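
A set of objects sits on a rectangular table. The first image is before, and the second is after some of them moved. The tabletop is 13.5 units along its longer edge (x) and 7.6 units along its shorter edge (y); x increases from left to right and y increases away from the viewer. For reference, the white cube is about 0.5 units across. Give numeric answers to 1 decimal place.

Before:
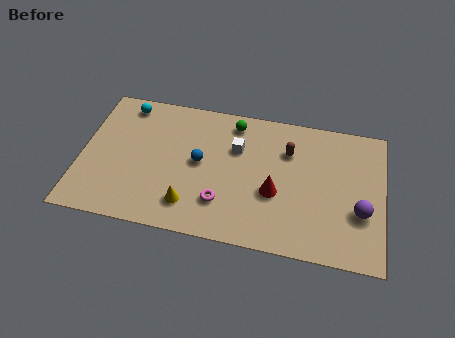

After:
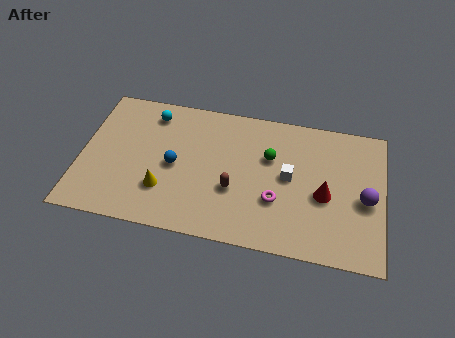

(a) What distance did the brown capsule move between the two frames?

3.5

The brown capsule moved from about (9.2, 5.4) to (6.9, 2.8), a distance of √(2.3² + 2.6²) ≈ 3.5.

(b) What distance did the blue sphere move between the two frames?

1.2

The blue sphere was near (5.3, 4.0) before and (4.2, 3.6) after, so it travelled √(1.1² + 0.4²) ≈ 1.2 units.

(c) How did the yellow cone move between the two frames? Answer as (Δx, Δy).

(-1.2, 0.6)

From the two frames, the yellow cone sits at roughly (5.0, 1.6) before and (3.8, 2.2) after.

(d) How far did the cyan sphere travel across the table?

1.2

The cyan sphere was near (1.8, 6.6) before and (3.0, 6.3) after, so it travelled √(1.2² + 0.3²) ≈ 1.2 units.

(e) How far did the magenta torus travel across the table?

2.5

The magenta torus was near (6.4, 2.0) before and (8.8, 2.6) after, so it travelled √(2.4² + 0.6²) ≈ 2.5 units.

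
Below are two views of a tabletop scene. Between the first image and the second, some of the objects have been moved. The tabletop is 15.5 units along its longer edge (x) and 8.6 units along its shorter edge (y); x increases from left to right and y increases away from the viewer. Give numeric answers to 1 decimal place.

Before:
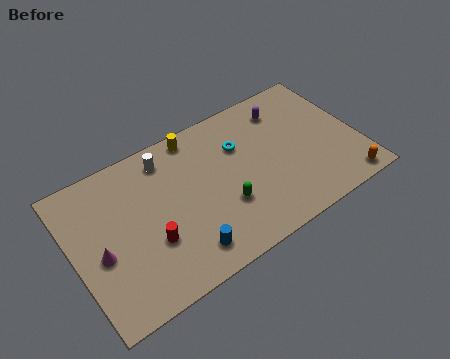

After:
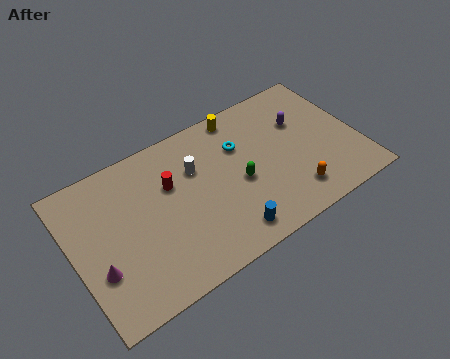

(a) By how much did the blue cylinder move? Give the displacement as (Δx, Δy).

(2.3, -0.2)

The blue cylinder started near (5.5, 1.5) and ended near (7.8, 1.3).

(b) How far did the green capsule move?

1.3

The green capsule was near (7.9, 2.9) before and (8.9, 3.8) after, so it travelled √(1.0² + 0.9²) ≈ 1.3 units.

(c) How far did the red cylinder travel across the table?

3.0

The red cylinder moved from about (3.9, 3.0) to (5.4, 5.6), a distance of √(1.5² + 2.6²) ≈ 3.0.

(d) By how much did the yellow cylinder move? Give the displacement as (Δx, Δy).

(2.5, 0.0)

From the two frames, the yellow cylinder sits at roughly (7.1, 7.7) before and (9.6, 7.7) after.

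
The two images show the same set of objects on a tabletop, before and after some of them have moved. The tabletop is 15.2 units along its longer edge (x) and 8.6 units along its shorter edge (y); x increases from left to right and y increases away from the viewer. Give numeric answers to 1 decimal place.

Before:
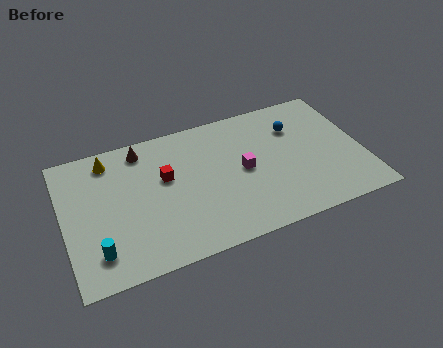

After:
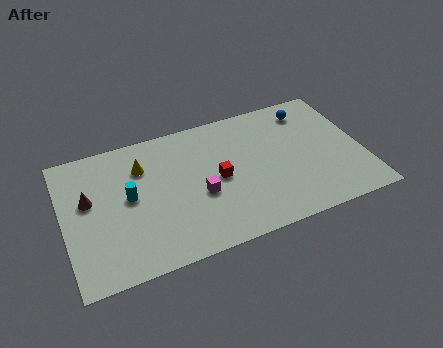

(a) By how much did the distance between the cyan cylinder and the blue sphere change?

-1.6

Before: roughly 11.4 units apart; after: 9.8. That's 1.6 units closer together.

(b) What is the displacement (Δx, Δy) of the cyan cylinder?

(1.8, 2.8)

From the two frames, the cyan cylinder sits at roughly (1.5, 1.8) before and (3.3, 4.6) after.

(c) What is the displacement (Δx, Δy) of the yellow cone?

(1.6, -1.0)

The yellow cone was at about (2.5, 7.3) and moved to about (4.1, 6.3).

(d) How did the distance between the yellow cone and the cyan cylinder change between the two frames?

-3.7

The distance was about 5.6 in the first image and 1.9 in the second, so they moved 3.7 units closer together.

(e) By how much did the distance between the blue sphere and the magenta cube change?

+3.5

Before: roughly 3.5 units apart; after: 7.0. That's 3.5 units further apart.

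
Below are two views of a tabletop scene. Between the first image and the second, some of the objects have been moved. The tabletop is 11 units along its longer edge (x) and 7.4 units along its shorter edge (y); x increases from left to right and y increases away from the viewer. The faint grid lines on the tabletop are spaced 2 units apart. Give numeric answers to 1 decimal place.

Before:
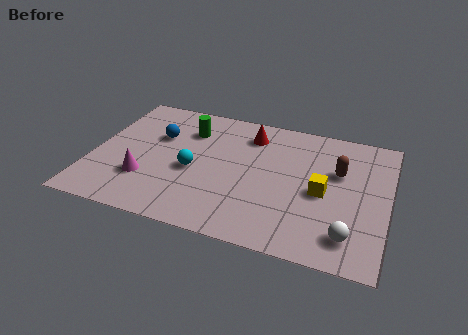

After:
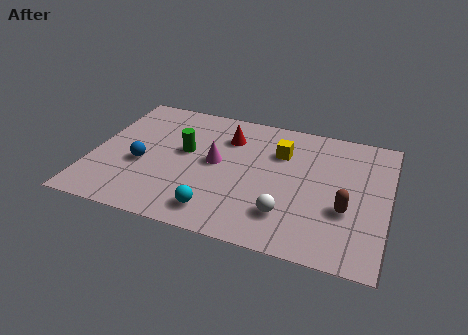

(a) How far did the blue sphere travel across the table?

1.8

The blue sphere was near (2.3, 4.8) before and (1.9, 3.0) after, so it travelled √(0.4² + 1.8²) ≈ 1.8 units.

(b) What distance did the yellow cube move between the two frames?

2.5

The yellow cube moved from about (8.6, 3.4) to (6.9, 5.2), a distance of √(1.7² + 1.8²) ≈ 2.5.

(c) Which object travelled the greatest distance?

the magenta cone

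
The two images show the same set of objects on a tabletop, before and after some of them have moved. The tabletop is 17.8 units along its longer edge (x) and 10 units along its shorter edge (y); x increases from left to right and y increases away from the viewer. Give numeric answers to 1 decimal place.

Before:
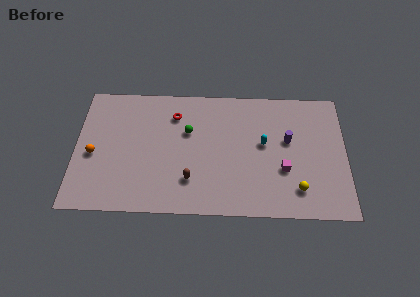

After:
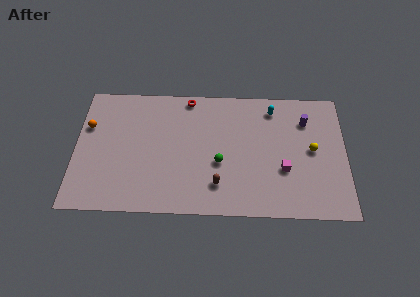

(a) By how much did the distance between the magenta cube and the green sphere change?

-2.7

Before: roughly 6.9 units apart; after: 4.2. That's 2.7 units closer together.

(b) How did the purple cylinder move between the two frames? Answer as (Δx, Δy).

(1.2, 1.6)

The purple cylinder started near (14.0, 5.9) and ended near (15.2, 7.5).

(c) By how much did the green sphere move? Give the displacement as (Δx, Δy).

(2.1, -2.4)

The green sphere was at about (7.4, 6.4) and moved to about (9.5, 4.0).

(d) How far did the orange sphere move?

2.2

The orange sphere was near (1.2, 4.4) before and (0.8, 6.6) after, so it travelled √(0.4² + 2.2²) ≈ 2.2 units.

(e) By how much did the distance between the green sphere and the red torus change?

+3.9

They were about 1.6 units apart before and 5.5 after — 3.9 units further apart.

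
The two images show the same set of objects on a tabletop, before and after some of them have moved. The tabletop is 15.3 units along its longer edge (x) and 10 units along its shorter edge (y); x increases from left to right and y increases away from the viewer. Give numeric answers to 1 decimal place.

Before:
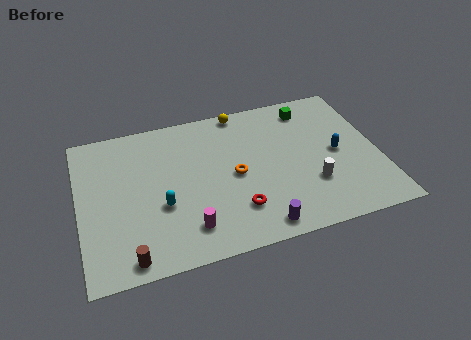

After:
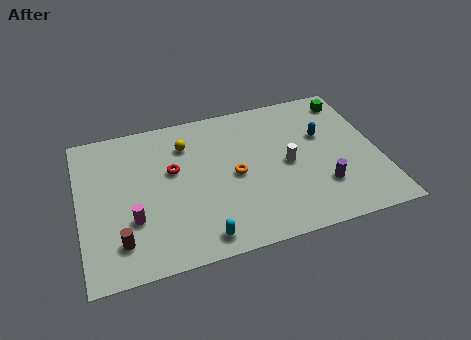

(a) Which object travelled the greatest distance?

the red torus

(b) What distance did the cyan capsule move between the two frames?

3.2

The cyan capsule was near (4.1, 3.8) before and (5.9, 1.2) after, so it travelled √(1.8² + 2.6²) ≈ 3.2 units.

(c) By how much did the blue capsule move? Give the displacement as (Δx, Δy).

(-0.6, 1.4)

From the two frames, the blue capsule sits at roughly (13.2, 4.9) before and (12.6, 6.3) after.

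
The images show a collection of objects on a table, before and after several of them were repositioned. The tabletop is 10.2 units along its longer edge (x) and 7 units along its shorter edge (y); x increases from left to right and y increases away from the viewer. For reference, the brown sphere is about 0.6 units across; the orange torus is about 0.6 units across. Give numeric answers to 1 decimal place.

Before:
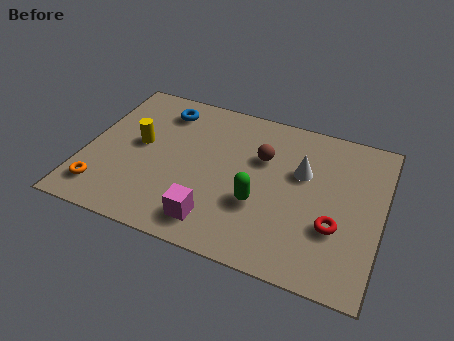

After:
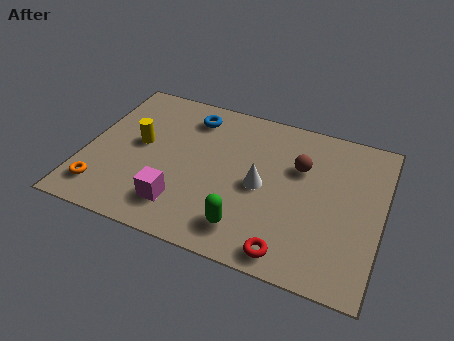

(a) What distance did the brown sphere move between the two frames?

1.3

From (6.0, 4.6) to (7.3, 4.6), the brown sphere covered √(1.3² + 0.0²) ≈ 1.3 units.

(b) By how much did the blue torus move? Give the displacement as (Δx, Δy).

(1.0, 0.0)

The blue torus was at about (2.4, 5.7) and moved to about (3.4, 5.7).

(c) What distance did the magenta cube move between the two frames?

1.2

The magenta cube was near (4.7, 1.2) before and (3.5, 1.5) after, so it travelled √(1.2² + 0.3²) ≈ 1.2 units.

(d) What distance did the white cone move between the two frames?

1.7

From (7.4, 4.4) to (6.1, 3.3), the white cone covered √(1.3² + 1.1²) ≈ 1.7 units.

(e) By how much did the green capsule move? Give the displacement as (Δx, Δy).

(-0.3, -1.2)

From the two frames, the green capsule sits at roughly (6.1, 2.5) before and (5.8, 1.3) after.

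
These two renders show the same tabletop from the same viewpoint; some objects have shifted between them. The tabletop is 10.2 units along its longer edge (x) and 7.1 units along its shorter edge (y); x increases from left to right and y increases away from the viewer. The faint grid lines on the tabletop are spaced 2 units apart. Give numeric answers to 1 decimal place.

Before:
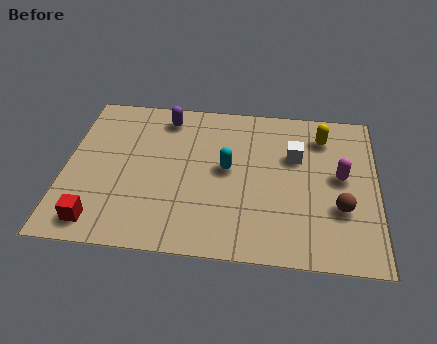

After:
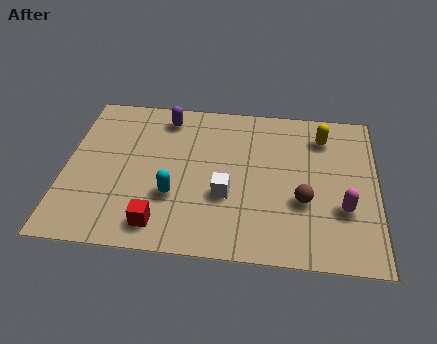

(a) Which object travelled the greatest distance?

the white cube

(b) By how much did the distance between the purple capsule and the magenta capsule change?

+0.7

The distance was about 6.2 in the first image and 6.9 in the second, so they moved 0.7 units further apart.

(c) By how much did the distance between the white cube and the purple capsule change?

-0.5

Before: roughly 4.5 units apart; after: 4.0. That's 0.5 units closer together.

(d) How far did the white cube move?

3.0

The white cube was near (7.5, 4.6) before and (5.3, 2.6) after, so it travelled √(2.2² + 2.0²) ≈ 3.0 units.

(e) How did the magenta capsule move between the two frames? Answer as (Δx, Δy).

(0.1, -1.4)

The magenta capsule was at about (9.0, 3.8) and moved to about (9.1, 2.4).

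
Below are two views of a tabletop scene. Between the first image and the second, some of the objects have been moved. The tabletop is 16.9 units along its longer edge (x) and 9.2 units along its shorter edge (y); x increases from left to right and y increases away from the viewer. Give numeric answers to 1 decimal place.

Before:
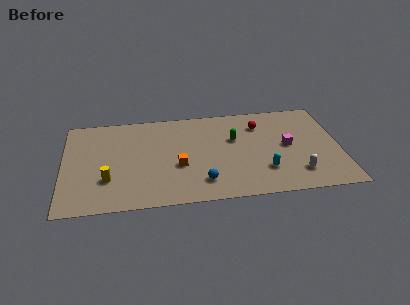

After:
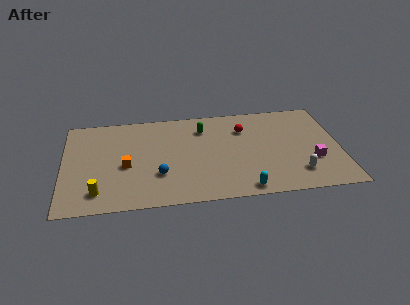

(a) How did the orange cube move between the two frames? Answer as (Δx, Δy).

(-3.2, 0.4)

The orange cube was at about (7.0, 3.6) and moved to about (3.8, 4.0).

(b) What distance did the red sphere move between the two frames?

1.0

From (12.1, 7.0) to (11.1, 6.7), the red sphere covered √(1.0² + 0.3²) ≈ 1.0 units.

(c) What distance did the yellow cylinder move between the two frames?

1.3

The yellow cylinder was near (2.7, 2.8) before and (2.1, 1.7) after, so it travelled √(0.6² + 1.1²) ≈ 1.3 units.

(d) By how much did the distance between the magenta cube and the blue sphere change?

+3.4

Before: roughly 6.0 units apart; after: 9.4. That's 3.4 units further apart.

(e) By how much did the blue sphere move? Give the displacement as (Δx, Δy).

(-2.6, 1.0)

The blue sphere started near (8.4, 1.9) and ended near (5.8, 2.9).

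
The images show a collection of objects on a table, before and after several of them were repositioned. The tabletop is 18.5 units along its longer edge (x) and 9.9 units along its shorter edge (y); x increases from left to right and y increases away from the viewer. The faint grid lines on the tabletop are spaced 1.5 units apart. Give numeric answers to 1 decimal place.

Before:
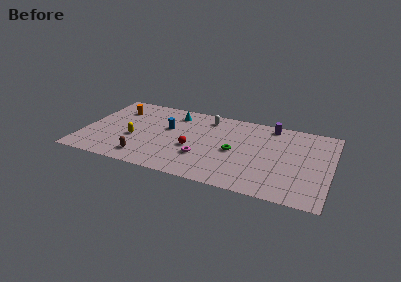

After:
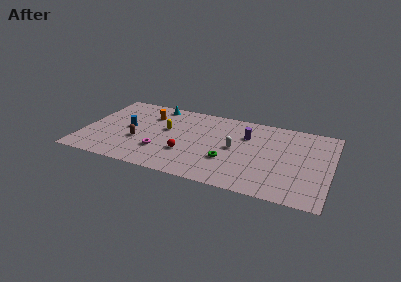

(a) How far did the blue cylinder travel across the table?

3.0

The blue cylinder moved from about (6.2, 6.0) to (3.3, 5.1), a distance of √(2.9² + 0.9²) ≈ 3.0.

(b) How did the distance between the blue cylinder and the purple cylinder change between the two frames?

+0.9

The distance was about 8.1 in the first image and 9.0 in the second, so they moved 0.9 units further apart.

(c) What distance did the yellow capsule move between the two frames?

2.9

The yellow capsule moved from about (3.9, 3.9) to (6.1, 5.8), a distance of √(2.2² + 1.9²) ≈ 2.9.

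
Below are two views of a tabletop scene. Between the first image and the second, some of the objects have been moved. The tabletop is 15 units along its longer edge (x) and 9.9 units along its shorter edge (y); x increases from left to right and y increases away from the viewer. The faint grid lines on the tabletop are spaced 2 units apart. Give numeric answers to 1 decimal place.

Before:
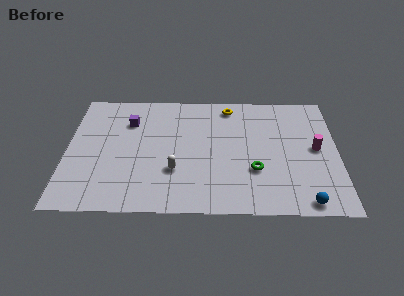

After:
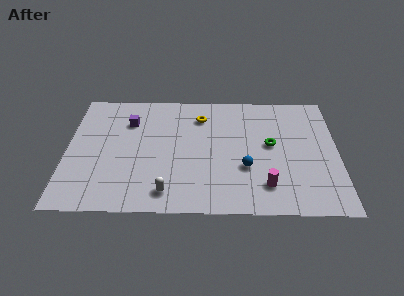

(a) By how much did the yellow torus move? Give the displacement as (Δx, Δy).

(-1.6, -0.9)

The yellow torus started near (9.0, 8.6) and ended near (7.4, 7.7).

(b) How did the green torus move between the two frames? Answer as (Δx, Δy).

(0.9, 2.1)

From the two frames, the green torus sits at roughly (10.4, 3.3) before and (11.3, 5.4) after.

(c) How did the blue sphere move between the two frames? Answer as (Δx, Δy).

(-3.2, 2.6)

The blue sphere was at about (13.1, 0.9) and moved to about (9.9, 3.5).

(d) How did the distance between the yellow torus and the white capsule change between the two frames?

+0.3

Before: roughly 6.2 units apart; after: 6.5. That's 0.3 units further apart.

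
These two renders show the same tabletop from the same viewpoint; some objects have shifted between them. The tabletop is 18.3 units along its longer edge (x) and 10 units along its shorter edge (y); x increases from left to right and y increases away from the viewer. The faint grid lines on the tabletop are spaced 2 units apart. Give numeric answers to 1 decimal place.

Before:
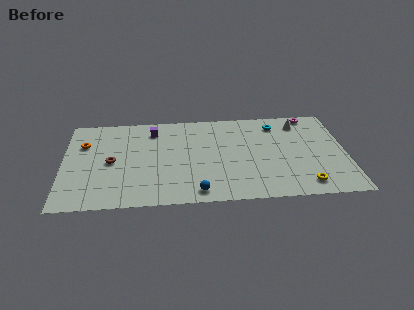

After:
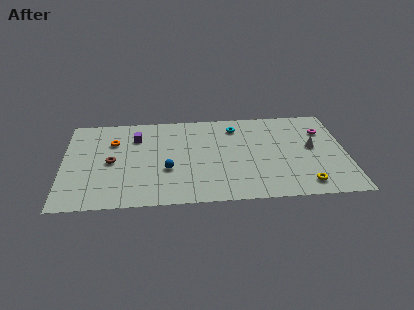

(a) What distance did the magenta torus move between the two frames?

2.0

From (16.2, 9.1) to (16.9, 7.2), the magenta torus covered √(0.7² + 1.9²) ≈ 2.0 units.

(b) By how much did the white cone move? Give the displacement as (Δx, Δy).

(0.7, -2.8)

The white cone was at about (15.4, 8.2) and moved to about (16.1, 5.4).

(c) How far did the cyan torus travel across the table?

2.7

From (13.9, 8.2) to (11.2, 8.1), the cyan torus covered √(2.7² + 0.1²) ≈ 2.7 units.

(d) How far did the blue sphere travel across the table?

3.1

The blue sphere moved from about (8.6, 1.2) to (6.7, 3.7), a distance of √(1.9² + 2.5²) ≈ 3.1.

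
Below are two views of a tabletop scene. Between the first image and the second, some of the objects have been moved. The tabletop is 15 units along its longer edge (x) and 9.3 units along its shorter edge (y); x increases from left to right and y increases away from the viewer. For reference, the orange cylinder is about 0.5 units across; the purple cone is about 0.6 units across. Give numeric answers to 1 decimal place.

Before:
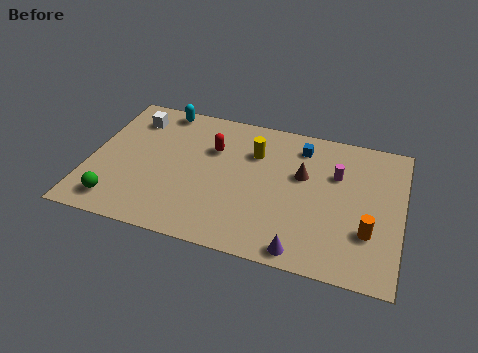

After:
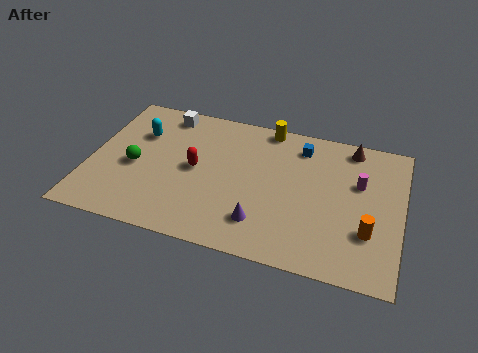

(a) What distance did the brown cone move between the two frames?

3.3

From (10.2, 5.7) to (12.4, 8.2), the brown cone covered √(2.2² + 2.5²) ≈ 3.3 units.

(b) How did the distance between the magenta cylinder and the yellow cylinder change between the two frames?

+1.3

The distance was about 4.0 in the first image and 5.3 in the second, so they moved 1.3 units further apart.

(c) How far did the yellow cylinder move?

2.0

The yellow cylinder moved from about (7.8, 6.6) to (8.3, 8.5), a distance of √(0.5² + 1.9²) ≈ 2.0.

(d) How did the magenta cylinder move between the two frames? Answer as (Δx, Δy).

(1.1, -0.3)

The magenta cylinder started near (11.8, 6.2) and ended near (12.9, 5.9).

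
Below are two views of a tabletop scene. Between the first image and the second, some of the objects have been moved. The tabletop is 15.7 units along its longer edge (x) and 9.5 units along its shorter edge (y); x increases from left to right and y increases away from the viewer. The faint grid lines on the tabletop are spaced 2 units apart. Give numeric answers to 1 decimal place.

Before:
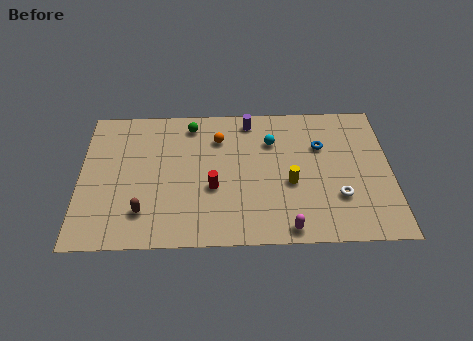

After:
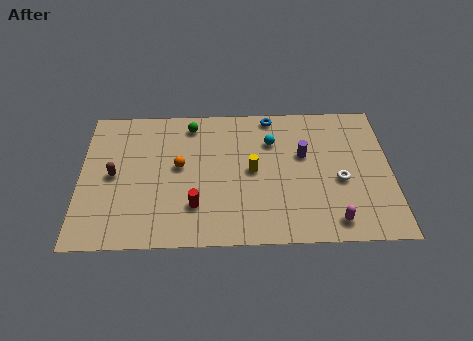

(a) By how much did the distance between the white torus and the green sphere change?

-0.5

Before: roughly 9.0 units apart; after: 8.5. That's 0.5 units closer together.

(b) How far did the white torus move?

1.1

The white torus was near (13.0, 2.9) before and (13.1, 4.0) after, so it travelled √(0.1² + 1.1²) ≈ 1.1 units.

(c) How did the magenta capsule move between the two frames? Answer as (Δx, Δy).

(2.3, 0.4)

The magenta capsule started near (10.4, 0.9) and ended near (12.7, 1.3).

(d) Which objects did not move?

the cyan sphere and the green sphere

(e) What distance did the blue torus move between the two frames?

3.3

The blue torus moved from about (12.2, 6.4) to (9.7, 8.6), a distance of √(2.5² + 2.2²) ≈ 3.3.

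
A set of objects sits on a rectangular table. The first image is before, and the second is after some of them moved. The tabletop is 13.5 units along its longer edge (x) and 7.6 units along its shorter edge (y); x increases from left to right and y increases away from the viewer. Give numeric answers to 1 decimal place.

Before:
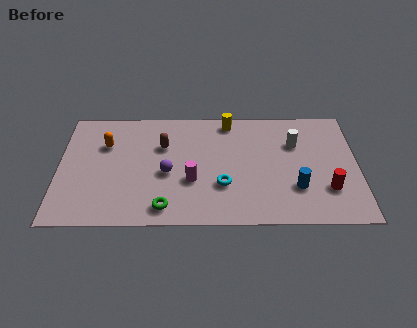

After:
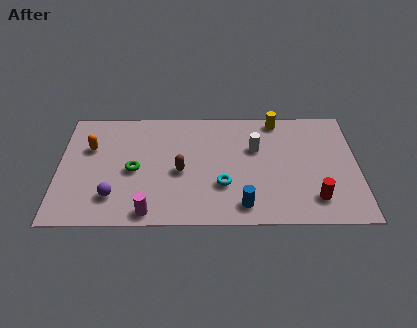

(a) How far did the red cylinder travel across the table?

0.8

The red cylinder moved from about (12.1, 2.2) to (11.5, 1.6), a distance of √(0.6² + 0.6²) ≈ 0.8.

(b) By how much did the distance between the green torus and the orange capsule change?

-2.4

The distance was about 4.9 in the first image and 2.5 in the second, so they moved 2.4 units closer together.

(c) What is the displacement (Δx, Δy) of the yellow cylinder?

(2.2, 0.1)

The yellow cylinder was at about (7.7, 6.7) and moved to about (9.9, 6.8).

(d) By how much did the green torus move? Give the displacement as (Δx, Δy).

(-1.4, 2.4)

The green torus was at about (4.8, 1.1) and moved to about (3.4, 3.5).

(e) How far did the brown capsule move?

1.9

From (4.7, 5.1) to (5.5, 3.4), the brown capsule covered √(0.8² + 1.7²) ≈ 1.9 units.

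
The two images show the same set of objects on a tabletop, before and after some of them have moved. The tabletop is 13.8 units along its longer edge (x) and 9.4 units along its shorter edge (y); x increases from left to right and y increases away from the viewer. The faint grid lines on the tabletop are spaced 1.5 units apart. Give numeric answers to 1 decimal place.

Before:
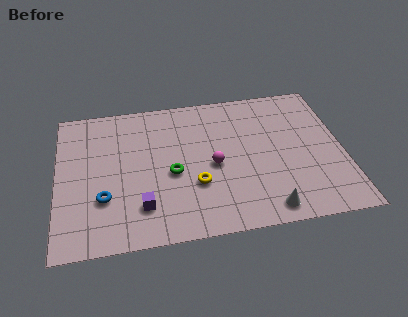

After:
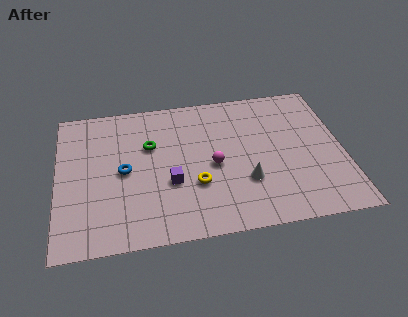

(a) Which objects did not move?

the magenta sphere and the yellow torus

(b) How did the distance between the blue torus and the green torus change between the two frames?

-1.5

Before: roughly 3.5 units apart; after: 2.0. That's 1.5 units closer together.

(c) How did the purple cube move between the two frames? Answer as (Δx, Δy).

(1.4, 1.3)

From the two frames, the purple cube sits at roughly (4.0, 2.2) before and (5.4, 3.5) after.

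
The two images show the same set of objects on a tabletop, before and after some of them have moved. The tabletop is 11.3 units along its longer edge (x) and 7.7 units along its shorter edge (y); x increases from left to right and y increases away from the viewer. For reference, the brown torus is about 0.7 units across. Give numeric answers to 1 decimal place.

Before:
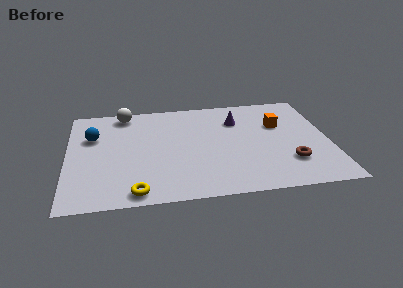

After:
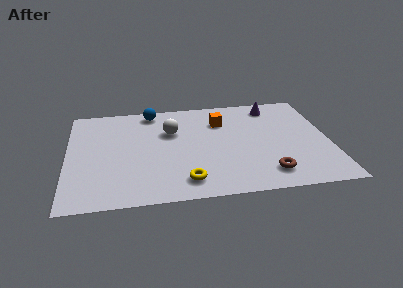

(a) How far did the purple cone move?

1.8

The purple cone moved from about (7.4, 5.6) to (9.0, 6.5), a distance of √(1.6² + 0.9²) ≈ 1.8.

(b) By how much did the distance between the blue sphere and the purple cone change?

-1.0

The distance was about 6.3 in the first image and 5.3 in the second, so they moved 1.0 units closer together.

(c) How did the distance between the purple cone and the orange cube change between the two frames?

+0.6

They were about 1.9 units apart before and 2.5 after — 0.6 units further apart.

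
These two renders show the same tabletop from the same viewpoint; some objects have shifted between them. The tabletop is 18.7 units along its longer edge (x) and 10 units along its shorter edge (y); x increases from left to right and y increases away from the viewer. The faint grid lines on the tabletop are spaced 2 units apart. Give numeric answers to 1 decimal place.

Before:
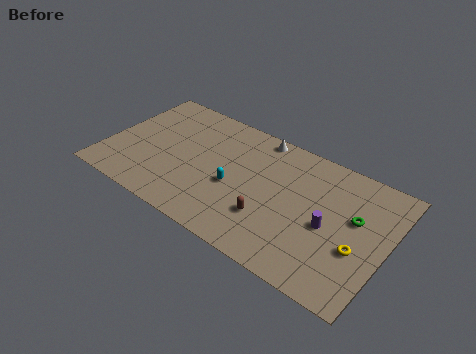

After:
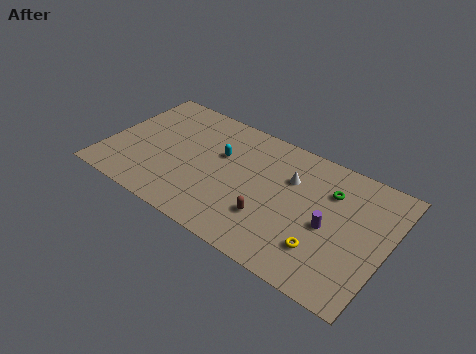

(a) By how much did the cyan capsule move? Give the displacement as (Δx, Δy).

(-1.3, 2.1)

The cyan capsule was at about (8.7, 4.2) and moved to about (7.4, 6.3).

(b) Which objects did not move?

the brown capsule and the purple cylinder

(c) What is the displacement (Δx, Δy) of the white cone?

(2.6, -2.3)

The white cone was at about (9.5, 9.1) and moved to about (12.1, 6.8).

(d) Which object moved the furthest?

the white cone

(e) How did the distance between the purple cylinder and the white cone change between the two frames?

-3.5

The distance was about 7.2 in the first image and 3.7 in the second, so they moved 3.5 units closer together.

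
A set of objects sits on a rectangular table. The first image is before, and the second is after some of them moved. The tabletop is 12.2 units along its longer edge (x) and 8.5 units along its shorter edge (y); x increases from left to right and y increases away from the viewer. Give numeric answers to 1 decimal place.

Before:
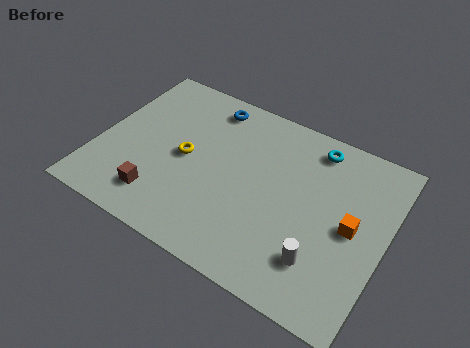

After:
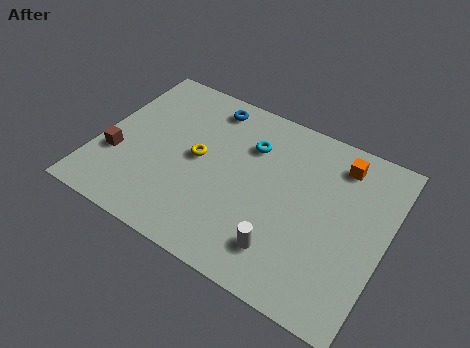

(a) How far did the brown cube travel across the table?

2.4

The brown cube moved from about (3.0, 1.7) to (0.9, 2.9), a distance of √(2.1² + 1.2²) ≈ 2.4.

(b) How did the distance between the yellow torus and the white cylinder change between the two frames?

-1.6

They were about 6.5 units apart before and 4.9 after — 1.6 units closer together.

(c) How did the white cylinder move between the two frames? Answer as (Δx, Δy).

(-1.5, -0.3)

From the two frames, the white cylinder sits at roughly (9.8, 2.1) before and (8.3, 1.8) after.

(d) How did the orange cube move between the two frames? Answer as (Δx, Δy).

(-0.9, 2.8)

From the two frames, the orange cube sits at roughly (10.8, 4.2) before and (9.9, 7.0) after.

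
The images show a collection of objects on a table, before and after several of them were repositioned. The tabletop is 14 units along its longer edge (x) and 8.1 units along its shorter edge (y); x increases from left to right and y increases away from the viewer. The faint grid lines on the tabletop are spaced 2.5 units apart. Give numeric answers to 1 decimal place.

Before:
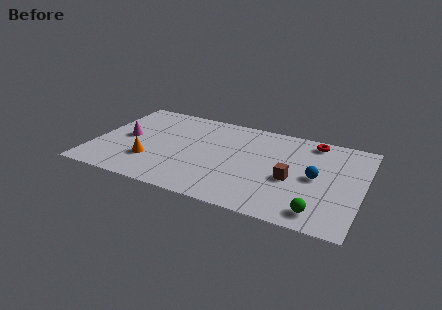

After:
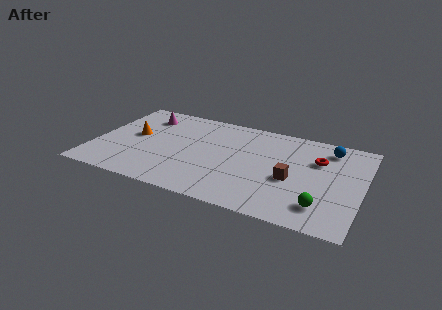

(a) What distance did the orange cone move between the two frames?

2.3

From (3.1, 2.4) to (2.0, 4.4), the orange cone covered √(1.1² + 2.0²) ≈ 2.3 units.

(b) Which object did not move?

the brown cube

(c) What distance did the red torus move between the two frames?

1.6

From (11.2, 7.1) to (11.6, 5.5), the red torus covered √(0.4² + 1.6²) ≈ 1.6 units.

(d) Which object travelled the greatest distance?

the blue sphere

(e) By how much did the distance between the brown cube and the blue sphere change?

+2.4

The distance was about 1.3 in the first image and 3.7 in the second, so they moved 2.4 units further apart.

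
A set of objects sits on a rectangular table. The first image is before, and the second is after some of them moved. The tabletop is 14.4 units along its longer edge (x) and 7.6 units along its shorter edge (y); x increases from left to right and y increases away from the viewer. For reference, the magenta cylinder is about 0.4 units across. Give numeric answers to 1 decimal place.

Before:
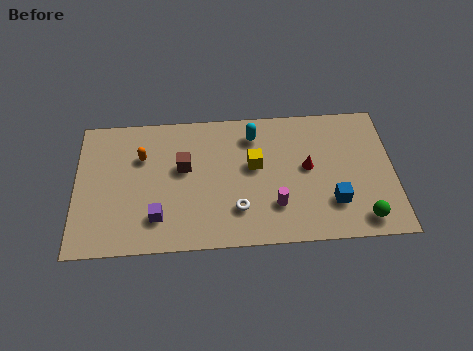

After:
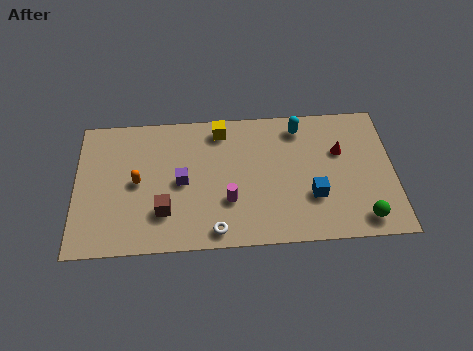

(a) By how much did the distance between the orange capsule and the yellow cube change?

-0.5

The distance was about 5.2 in the first image and 4.7 in the second, so they moved 0.5 units closer together.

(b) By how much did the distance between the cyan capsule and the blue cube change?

-1.4

The distance was about 5.3 in the first image and 3.9 in the second, so they moved 1.4 units closer together.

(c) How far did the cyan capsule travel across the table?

2.1

From (8.1, 6.1) to (10.2, 6.4), the cyan capsule covered √(2.1² + 0.3²) ≈ 2.1 units.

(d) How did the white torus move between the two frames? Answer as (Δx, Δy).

(-1.0, -1.1)

The white torus started near (7.3, 2.0) and ended near (6.3, 0.9).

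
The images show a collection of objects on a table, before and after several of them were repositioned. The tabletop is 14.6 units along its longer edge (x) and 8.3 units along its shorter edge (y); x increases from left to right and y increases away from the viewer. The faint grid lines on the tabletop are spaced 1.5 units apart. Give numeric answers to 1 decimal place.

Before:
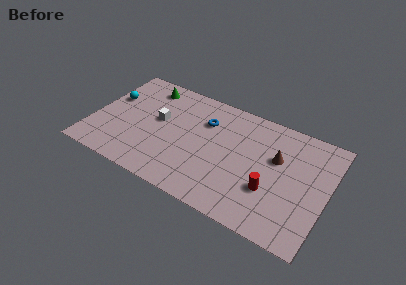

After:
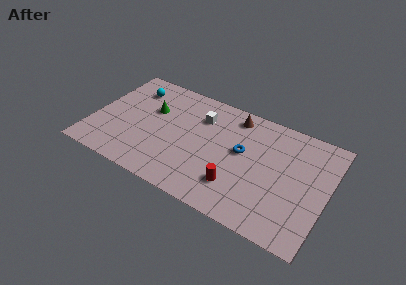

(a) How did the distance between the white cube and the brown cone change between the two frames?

-5.2

Before: roughly 7.4 units apart; after: 2.2. That's 5.2 units closer together.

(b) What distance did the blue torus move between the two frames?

2.8

The blue torus was near (6.8, 5.9) before and (9.3, 4.7) after, so it travelled √(2.5² + 1.2²) ≈ 2.8 units.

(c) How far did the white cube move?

2.9

The white cube moved from about (4.0, 4.7) to (6.5, 6.1), a distance of √(2.5² + 1.4²) ≈ 2.9.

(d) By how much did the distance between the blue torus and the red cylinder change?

-2.9

They were about 5.5 units apart before and 2.6 after — 2.9 units closer together.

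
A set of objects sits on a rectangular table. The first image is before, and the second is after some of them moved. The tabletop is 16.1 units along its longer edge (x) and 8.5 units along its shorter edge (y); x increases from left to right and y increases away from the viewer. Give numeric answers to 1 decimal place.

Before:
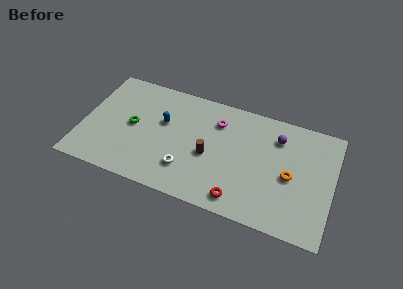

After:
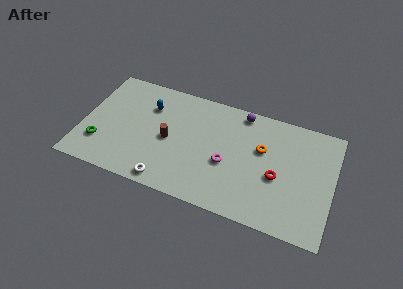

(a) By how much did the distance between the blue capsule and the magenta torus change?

+2.3

The distance was about 3.6 in the first image and 5.9 in the second, so they moved 2.3 units further apart.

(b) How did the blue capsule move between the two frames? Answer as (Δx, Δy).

(-1.0, 0.9)

The blue capsule was at about (5.1, 5.2) and moved to about (4.1, 6.1).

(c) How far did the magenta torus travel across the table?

3.0

From (8.5, 6.4) to (9.4, 3.5), the magenta torus covered √(0.9² + 2.9²) ≈ 3.0 units.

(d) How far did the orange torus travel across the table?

2.4

The orange torus was near (13.4, 3.9) before and (11.5, 5.3) after, so it travelled √(1.9² + 1.4²) ≈ 2.4 units.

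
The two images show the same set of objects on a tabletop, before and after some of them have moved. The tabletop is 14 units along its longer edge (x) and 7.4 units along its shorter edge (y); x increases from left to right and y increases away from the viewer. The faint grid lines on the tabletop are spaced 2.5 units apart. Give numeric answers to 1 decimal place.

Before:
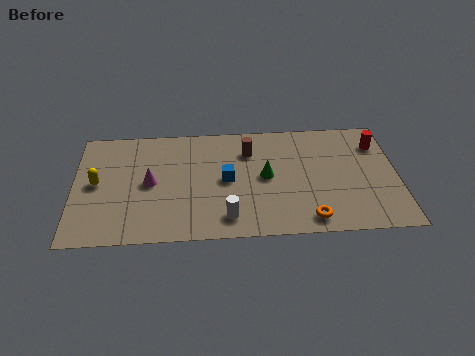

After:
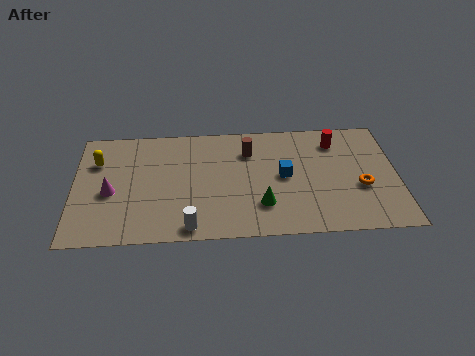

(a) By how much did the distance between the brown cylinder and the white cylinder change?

+1.1

The distance was about 4.3 in the first image and 5.4 in the second, so they moved 1.1 units further apart.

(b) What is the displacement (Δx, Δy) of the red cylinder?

(-1.8, 0.3)

The red cylinder was at about (13.2, 5.6) and moved to about (11.4, 5.9).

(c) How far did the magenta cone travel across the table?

1.8

The magenta cone moved from about (3.3, 3.7) to (1.6, 3.2), a distance of √(1.7² + 0.5²) ≈ 1.8.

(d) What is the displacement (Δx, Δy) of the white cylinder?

(-1.6, -0.5)

From the two frames, the white cylinder sits at roughly (6.6, 1.3) before and (5.0, 0.8) after.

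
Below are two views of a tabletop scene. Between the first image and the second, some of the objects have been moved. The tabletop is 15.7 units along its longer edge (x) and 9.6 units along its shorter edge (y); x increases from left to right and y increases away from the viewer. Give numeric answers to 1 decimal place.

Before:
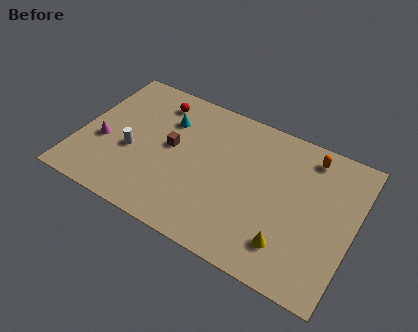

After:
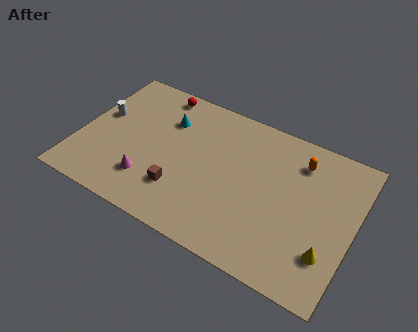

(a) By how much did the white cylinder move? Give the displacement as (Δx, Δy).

(-2.1, 1.7)

From the two frames, the white cylinder sits at roughly (3.1, 3.9) before and (1.0, 5.6) after.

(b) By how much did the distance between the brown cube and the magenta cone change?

-2.2

They were about 4.0 units apart before and 1.8 after — 2.2 units closer together.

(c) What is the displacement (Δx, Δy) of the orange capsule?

(-0.5, -0.6)

The orange capsule was at about (12.8, 8.2) and moved to about (12.3, 7.6).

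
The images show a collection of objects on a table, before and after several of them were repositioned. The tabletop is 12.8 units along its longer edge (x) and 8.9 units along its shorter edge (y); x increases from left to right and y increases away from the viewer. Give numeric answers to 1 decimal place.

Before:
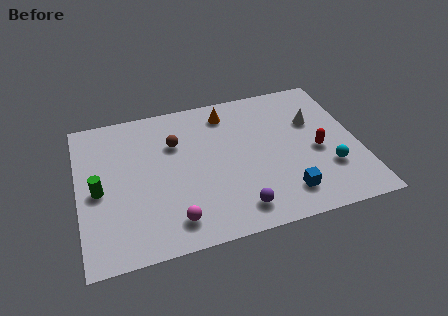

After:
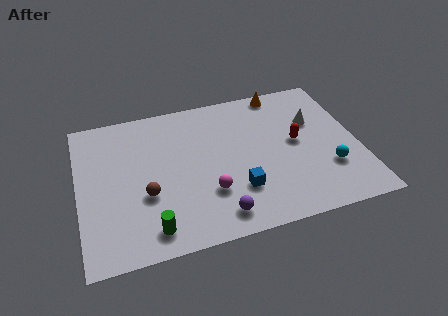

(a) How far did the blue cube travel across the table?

2.2

The blue cube moved from about (9.2, 1.7) to (7.1, 2.5), a distance of √(2.1² + 0.8²) ≈ 2.2.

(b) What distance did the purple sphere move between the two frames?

0.9

The purple sphere moved from about (7.0, 1.4) to (6.1, 1.3), a distance of √(0.9² + 0.1²) ≈ 0.9.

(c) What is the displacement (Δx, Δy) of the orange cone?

(2.6, 0.7)

The orange cone started near (7.0, 7.4) and ended near (9.6, 8.1).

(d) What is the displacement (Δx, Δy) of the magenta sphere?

(1.7, 1.2)

From the two frames, the magenta sphere sits at roughly (4.1, 1.5) before and (5.8, 2.7) after.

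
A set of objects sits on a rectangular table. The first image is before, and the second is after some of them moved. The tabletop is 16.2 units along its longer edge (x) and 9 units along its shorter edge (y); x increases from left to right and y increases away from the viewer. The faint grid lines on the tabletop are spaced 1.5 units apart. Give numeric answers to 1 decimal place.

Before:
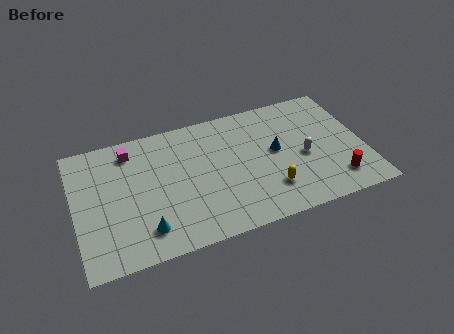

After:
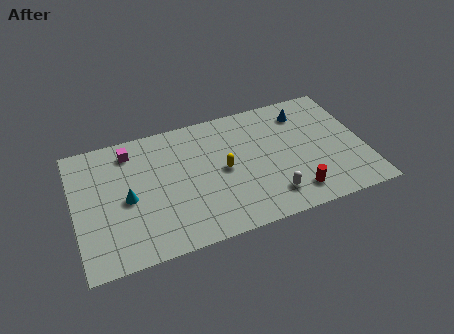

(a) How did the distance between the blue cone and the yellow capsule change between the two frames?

+2.8

The distance was about 2.7 in the first image and 5.5 in the second, so they moved 2.8 units further apart.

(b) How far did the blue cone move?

2.9

The blue cone moved from about (11.3, 4.9) to (13.1, 7.2), a distance of √(1.8² + 2.3²) ≈ 2.9.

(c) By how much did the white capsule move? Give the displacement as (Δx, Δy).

(-2.1, -2.2)

The white capsule started near (12.8, 4.0) and ended near (10.7, 1.8).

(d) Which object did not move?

the magenta cube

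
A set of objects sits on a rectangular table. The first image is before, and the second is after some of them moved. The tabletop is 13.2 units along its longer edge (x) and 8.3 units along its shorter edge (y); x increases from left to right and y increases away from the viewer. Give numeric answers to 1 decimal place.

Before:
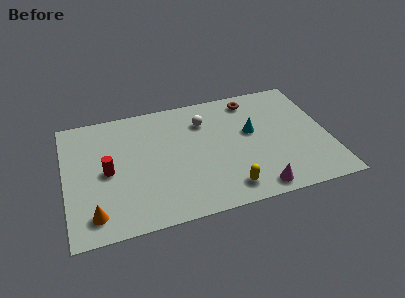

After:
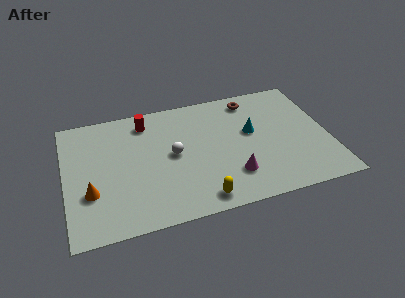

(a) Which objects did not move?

the cyan cone and the brown torus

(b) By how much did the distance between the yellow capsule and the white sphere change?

-1.5

They were about 5.0 units apart before and 3.5 after — 1.5 units closer together.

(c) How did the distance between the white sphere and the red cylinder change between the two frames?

-2.6

Before: roughly 5.5 units apart; after: 2.9. That's 2.6 units closer together.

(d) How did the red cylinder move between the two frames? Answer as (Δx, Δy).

(2.1, 2.9)

The red cylinder started near (2.1, 4.0) and ended near (4.2, 6.9).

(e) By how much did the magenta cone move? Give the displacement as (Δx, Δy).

(-1.1, 1.2)

The magenta cone was at about (9.3, 0.9) and moved to about (8.2, 2.1).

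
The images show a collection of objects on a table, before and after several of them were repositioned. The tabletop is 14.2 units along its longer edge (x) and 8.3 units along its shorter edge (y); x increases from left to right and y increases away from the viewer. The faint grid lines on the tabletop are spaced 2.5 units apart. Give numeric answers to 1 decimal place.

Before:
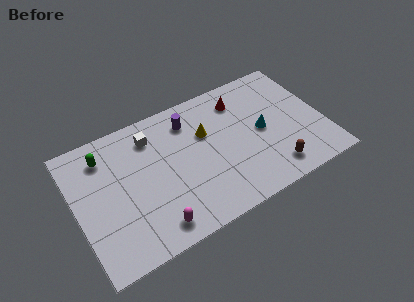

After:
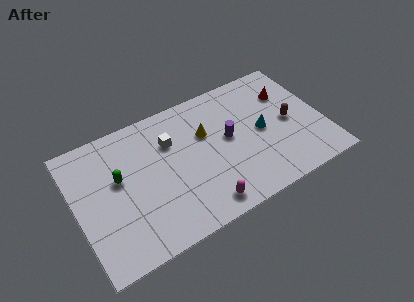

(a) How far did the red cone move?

2.8

The red cone moved from about (9.8, 6.6) to (12.5, 5.9), a distance of √(2.7² + 0.7²) ≈ 2.8.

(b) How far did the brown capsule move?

3.0

The brown capsule was near (10.9, 1.4) before and (12.3, 4.0) after, so it travelled √(1.4² + 2.6²) ≈ 3.0 units.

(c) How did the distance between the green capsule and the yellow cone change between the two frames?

-0.7

Before: roughly 5.8 units apart; after: 5.1. That's 0.7 units closer together.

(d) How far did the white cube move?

1.3

The white cube was near (4.6, 6.6) before and (5.6, 5.8) after, so it travelled √(1.0² + 0.8²) ≈ 1.3 units.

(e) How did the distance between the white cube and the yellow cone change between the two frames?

-1.2

Before: roughly 3.2 units apart; after: 2.0. That's 1.2 units closer together.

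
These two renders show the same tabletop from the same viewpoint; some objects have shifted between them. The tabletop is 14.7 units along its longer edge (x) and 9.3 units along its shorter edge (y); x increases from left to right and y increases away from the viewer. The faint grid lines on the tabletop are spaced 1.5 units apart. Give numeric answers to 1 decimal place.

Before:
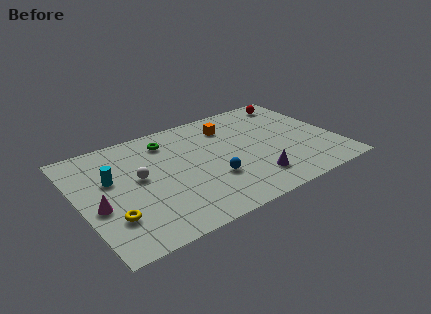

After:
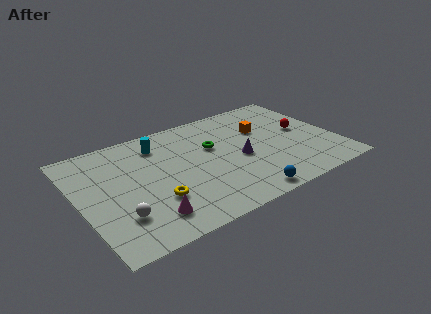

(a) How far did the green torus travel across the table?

2.9

From (5.4, 7.5) to (7.8, 5.8), the green torus covered √(2.4² + 1.7²) ≈ 2.9 units.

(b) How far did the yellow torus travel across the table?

2.5

From (1.5, 2.6) to (4.0, 2.9), the yellow torus covered √(2.5² + 0.3²) ≈ 2.5 units.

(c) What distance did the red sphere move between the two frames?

3.0

The red sphere was near (13.1, 8.0) before and (13.0, 5.0) after, so it travelled √(0.1² + 3.0²) ≈ 3.0 units.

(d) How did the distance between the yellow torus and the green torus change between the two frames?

-1.5

Before: roughly 6.3 units apart; after: 4.8. That's 1.5 units closer together.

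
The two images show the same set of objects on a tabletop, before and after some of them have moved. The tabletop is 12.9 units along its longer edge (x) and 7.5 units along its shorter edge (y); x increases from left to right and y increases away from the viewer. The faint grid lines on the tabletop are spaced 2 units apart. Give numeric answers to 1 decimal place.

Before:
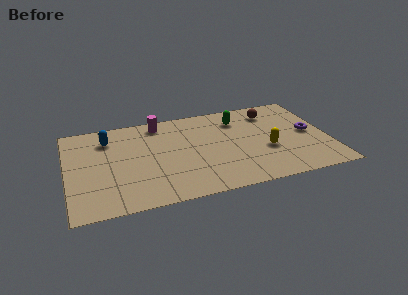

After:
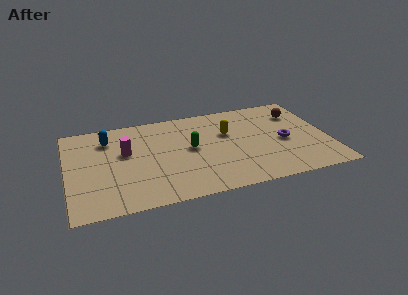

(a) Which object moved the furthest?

the green capsule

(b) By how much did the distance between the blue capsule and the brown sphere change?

+1.3

The distance was about 8.2 in the first image and 9.5 in the second, so they moved 1.3 units further apart.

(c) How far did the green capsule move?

3.1

The green capsule moved from about (8.6, 5.8) to (6.1, 4.0), a distance of √(2.5² + 1.8²) ≈ 3.1.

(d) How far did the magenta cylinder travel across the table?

2.7

The magenta cylinder was near (4.7, 6.5) before and (2.9, 4.5) after, so it travelled √(1.8² + 2.0²) ≈ 2.7 units.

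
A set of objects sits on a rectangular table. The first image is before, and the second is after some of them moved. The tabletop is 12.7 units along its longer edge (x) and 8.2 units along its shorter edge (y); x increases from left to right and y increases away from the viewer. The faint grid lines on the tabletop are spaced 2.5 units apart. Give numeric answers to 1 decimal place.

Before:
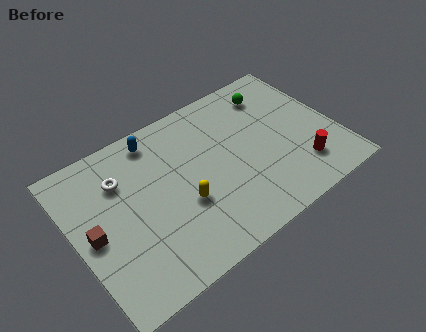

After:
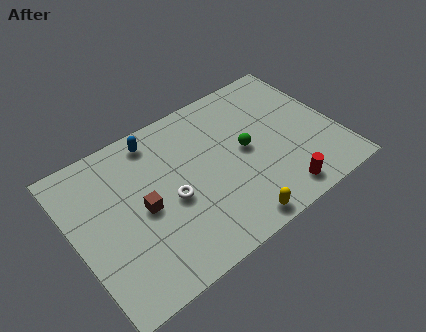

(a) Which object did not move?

the blue capsule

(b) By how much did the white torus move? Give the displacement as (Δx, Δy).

(2.0, -2.3)

From the two frames, the white torus sits at roughly (2.5, 5.9) before and (4.5, 3.6) after.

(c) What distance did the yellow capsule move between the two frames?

3.0

From (5.0, 3.1) to (7.0, 0.8), the yellow capsule covered √(2.0² + 2.3²) ≈ 3.0 units.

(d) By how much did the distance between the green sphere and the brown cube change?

-4.7

Before: roughly 9.8 units apart; after: 5.1. That's 4.7 units closer together.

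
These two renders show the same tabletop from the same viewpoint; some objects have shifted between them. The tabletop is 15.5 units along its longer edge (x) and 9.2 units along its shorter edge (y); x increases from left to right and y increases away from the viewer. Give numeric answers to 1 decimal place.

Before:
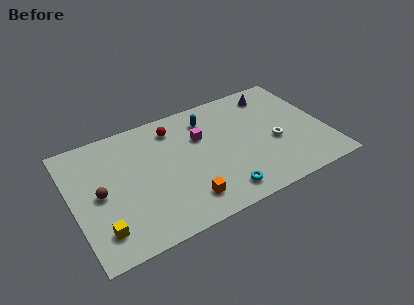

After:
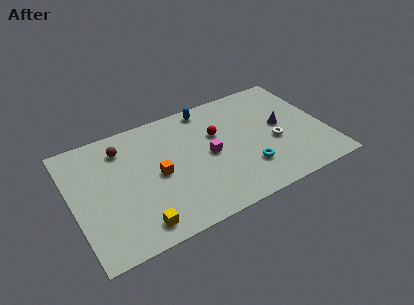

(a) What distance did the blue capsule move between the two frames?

0.9

From (8.6, 7.3) to (8.7, 8.2), the blue capsule covered √(0.1² + 0.9²) ≈ 0.9 units.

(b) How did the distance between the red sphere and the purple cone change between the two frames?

-2.3

The distance was about 6.3 in the first image and 4.0 in the second, so they moved 2.3 units closer together.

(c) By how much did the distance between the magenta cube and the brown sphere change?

-0.9

They were about 6.6 units apart before and 5.7 after — 0.9 units closer together.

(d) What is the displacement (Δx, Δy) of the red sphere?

(2.5, -1.6)

The red sphere was at about (6.5, 7.5) and moved to about (9.0, 5.9).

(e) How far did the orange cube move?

3.0

From (6.5, 1.8) to (5.1, 4.4), the orange cube covered √(1.4² + 2.6²) ≈ 3.0 units.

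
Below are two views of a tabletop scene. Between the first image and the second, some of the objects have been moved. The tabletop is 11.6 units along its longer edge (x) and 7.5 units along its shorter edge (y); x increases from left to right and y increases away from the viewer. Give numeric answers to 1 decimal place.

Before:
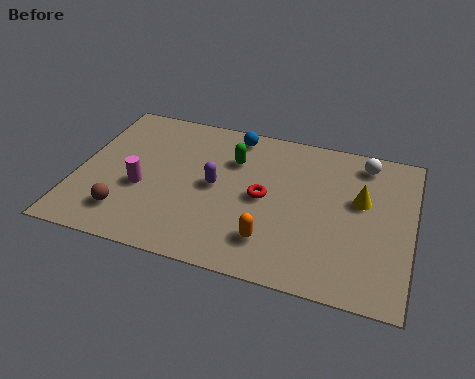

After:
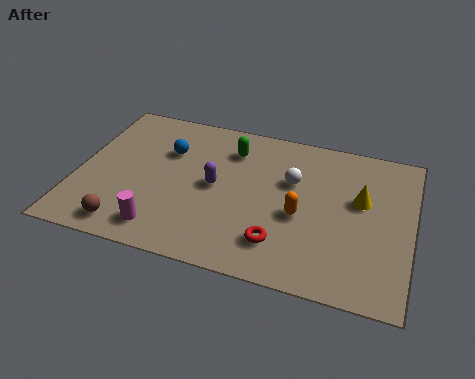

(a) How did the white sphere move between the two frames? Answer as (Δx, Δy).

(-2.4, -1.6)

The white sphere was at about (9.8, 6.4) and moved to about (7.4, 4.8).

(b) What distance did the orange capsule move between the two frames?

1.7

From (6.9, 1.7) to (7.8, 3.2), the orange capsule covered √(0.9² + 1.5²) ≈ 1.7 units.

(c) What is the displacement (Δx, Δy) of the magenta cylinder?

(0.9, -1.8)

The magenta cylinder started near (2.3, 3.0) and ended near (3.2, 1.2).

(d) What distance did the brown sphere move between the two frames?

0.6

From (1.9, 1.6) to (2.0, 1.0), the brown sphere covered √(0.1² + 0.6²) ≈ 0.6 units.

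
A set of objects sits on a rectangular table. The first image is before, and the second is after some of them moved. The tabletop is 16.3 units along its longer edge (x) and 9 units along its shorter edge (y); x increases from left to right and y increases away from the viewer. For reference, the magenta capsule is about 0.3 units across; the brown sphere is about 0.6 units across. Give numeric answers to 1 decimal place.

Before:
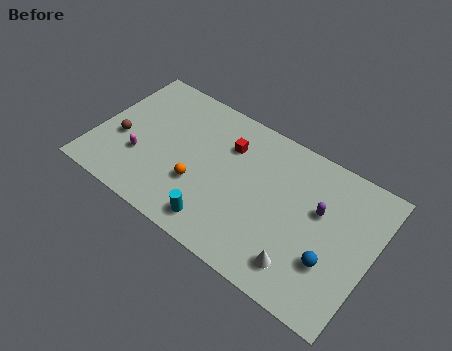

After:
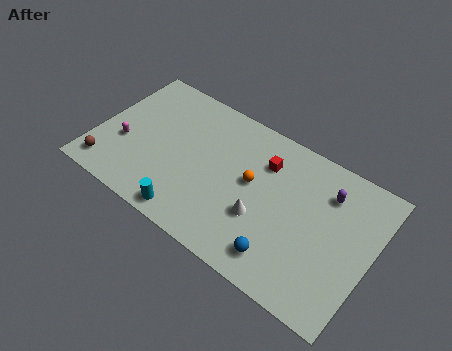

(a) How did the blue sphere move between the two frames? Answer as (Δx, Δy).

(-2.6, -1.3)

From the two frames, the blue sphere sits at roughly (14.2, 2.9) before and (11.6, 1.6) after.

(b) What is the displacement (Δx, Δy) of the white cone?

(-2.6, 1.5)

The white cone was at about (12.7, 1.7) and moved to about (10.1, 3.2).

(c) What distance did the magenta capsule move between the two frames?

1.2

The magenta capsule was near (2.8, 3.0) before and (1.7, 3.4) after, so it travelled √(1.1² + 0.4²) ≈ 1.2 units.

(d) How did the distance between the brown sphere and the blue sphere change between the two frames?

-2.2

They were about 12.7 units apart before and 10.5 after — 2.2 units closer together.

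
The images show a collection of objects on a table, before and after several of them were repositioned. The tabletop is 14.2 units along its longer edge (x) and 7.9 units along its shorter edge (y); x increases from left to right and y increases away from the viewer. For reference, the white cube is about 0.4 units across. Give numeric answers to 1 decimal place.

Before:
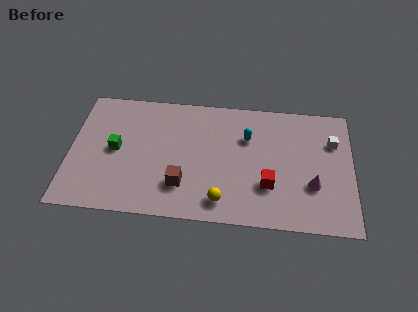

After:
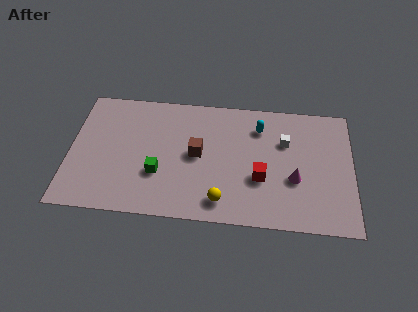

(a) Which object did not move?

the yellow sphere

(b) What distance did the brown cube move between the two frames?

2.1

The brown cube moved from about (5.7, 2.1) to (6.4, 4.1), a distance of √(0.7² + 2.0²) ≈ 2.1.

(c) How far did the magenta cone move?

0.9

The magenta cone was near (12.2, 2.7) before and (11.3, 3.0) after, so it travelled √(0.9² + 0.3²) ≈ 0.9 units.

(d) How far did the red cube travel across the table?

0.6

From (10.0, 2.5) to (9.6, 2.9), the red cube covered √(0.4² + 0.4²) ≈ 0.6 units.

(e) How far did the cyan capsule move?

0.9

The cyan capsule was near (8.9, 5.4) before and (9.5, 6.1) after, so it travelled √(0.6² + 0.7²) ≈ 0.9 units.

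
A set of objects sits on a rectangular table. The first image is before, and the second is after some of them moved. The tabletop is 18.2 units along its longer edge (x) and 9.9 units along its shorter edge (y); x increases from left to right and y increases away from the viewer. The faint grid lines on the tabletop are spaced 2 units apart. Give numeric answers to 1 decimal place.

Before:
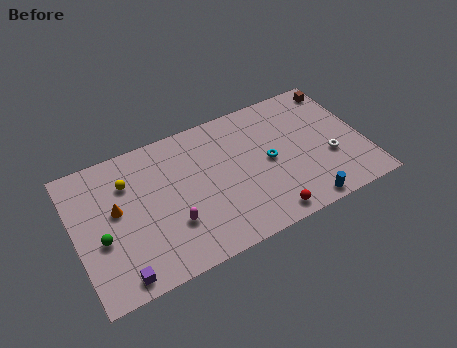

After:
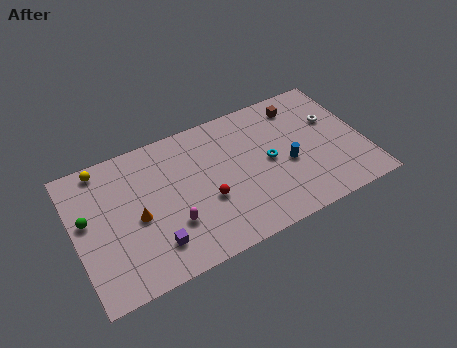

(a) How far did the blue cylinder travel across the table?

3.3

The blue cylinder moved from about (13.8, 0.9) to (13.3, 4.2), a distance of √(0.5² + 3.3²) ≈ 3.3.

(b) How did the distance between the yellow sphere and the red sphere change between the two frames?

-2.2

They were about 10.1 units apart before and 7.9 after — 2.2 units closer together.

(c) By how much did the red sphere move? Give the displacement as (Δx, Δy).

(-3.4, 2.7)

From the two frames, the red sphere sits at roughly (11.5, 1.1) before and (8.1, 3.8) after.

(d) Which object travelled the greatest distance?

the red sphere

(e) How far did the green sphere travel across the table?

1.8

From (1.5, 4.0) to (0.8, 5.7), the green sphere covered √(0.7² + 1.7²) ≈ 1.8 units.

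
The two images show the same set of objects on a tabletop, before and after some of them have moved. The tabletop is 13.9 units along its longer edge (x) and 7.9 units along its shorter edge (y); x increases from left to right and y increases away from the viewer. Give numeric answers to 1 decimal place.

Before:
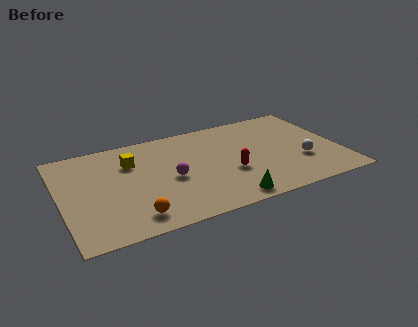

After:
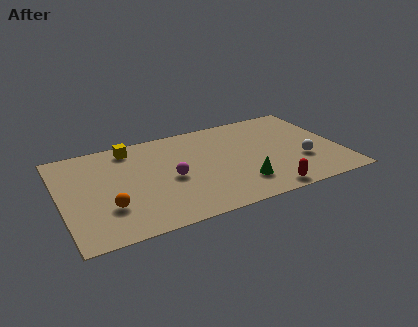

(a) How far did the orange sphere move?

1.6

From (3.3, 1.3) to (2.2, 2.4), the orange sphere covered √(1.1² + 1.1²) ≈ 1.6 units.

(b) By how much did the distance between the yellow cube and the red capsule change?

+3.2

Before: roughly 5.4 units apart; after: 8.6. That's 3.2 units further apart.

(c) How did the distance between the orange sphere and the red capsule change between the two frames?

+2.5

They were about 5.3 units apart before and 7.8 after — 2.5 units further apart.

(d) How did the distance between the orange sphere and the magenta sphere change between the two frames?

+0.3

Before: roughly 3.1 units apart; after: 3.4. That's 0.3 units further apart.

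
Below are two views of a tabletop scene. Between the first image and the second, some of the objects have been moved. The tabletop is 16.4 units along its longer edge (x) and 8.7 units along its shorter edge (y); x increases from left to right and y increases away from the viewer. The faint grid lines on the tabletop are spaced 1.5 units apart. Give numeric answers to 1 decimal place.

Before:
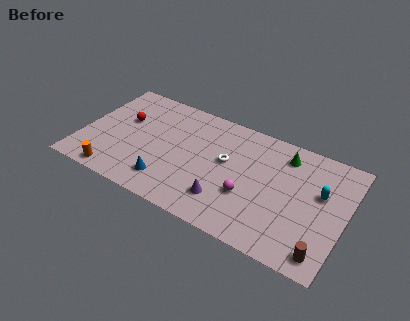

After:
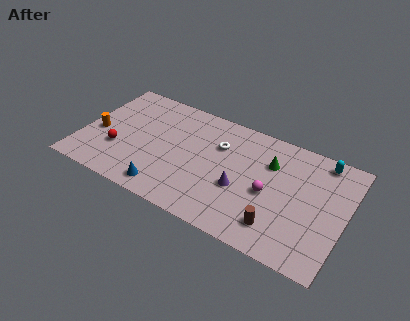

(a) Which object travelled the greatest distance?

the orange cylinder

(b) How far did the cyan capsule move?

2.4

The cyan capsule moved from about (14.8, 5.3) to (14.6, 7.7), a distance of √(0.2² + 2.4²) ≈ 2.4.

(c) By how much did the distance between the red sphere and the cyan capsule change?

+0.7

The distance was about 12.4 in the first image and 13.1 in the second, so they moved 0.7 units further apart.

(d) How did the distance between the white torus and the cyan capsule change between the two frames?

+0.6

Before: roughly 5.8 units apart; after: 6.4. That's 0.6 units further apart.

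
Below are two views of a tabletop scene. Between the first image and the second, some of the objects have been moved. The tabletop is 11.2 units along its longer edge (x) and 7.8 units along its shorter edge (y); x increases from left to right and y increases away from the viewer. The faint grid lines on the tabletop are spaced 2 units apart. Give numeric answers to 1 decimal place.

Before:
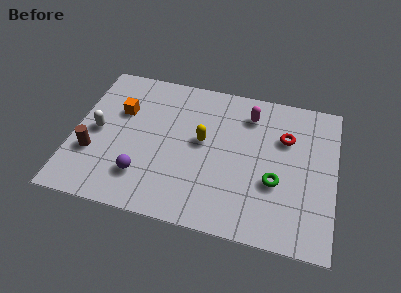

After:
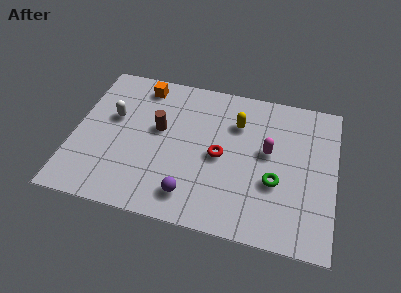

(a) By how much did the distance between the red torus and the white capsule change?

-3.3

The distance was about 8.1 in the first image and 4.8 in the second, so they moved 3.3 units closer together.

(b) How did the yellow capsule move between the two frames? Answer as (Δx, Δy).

(1.4, 1.3)

The yellow capsule was at about (5.5, 4.3) and moved to about (6.9, 5.6).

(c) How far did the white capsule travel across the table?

1.1

The white capsule was near (1.0, 3.8) before and (1.6, 4.7) after, so it travelled √(0.6² + 0.9²) ≈ 1.1 units.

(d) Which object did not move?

the green torus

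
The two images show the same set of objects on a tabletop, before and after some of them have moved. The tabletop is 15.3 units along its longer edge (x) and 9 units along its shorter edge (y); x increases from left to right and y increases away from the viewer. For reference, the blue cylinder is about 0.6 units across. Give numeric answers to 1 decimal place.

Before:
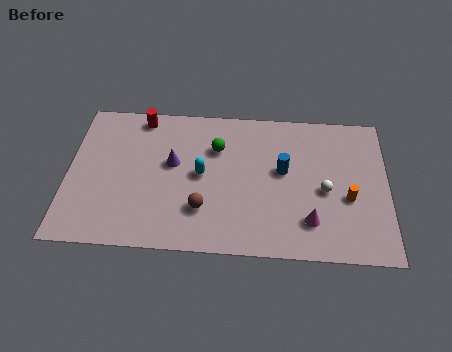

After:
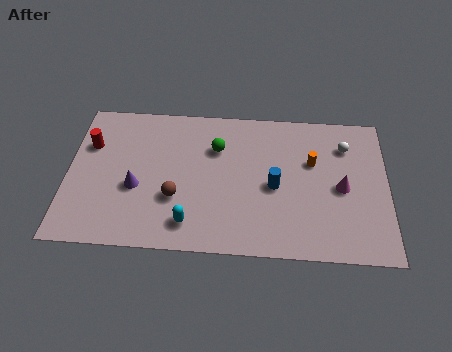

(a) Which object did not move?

the green sphere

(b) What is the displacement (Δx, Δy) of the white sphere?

(1.0, 2.8)

From the two frames, the white sphere sits at roughly (12.3, 4.0) before and (13.3, 6.8) after.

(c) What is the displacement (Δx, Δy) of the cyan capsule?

(-0.5, -3.0)

From the two frames, the cyan capsule sits at roughly (6.4, 4.6) before and (5.9, 1.6) after.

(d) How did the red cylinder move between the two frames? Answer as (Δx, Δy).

(-2.4, -1.9)

The red cylinder started near (3.4, 8.0) and ended near (1.0, 6.1).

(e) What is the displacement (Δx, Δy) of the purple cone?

(-1.7, -1.6)

The purple cone started near (5.0, 5.2) and ended near (3.3, 3.6).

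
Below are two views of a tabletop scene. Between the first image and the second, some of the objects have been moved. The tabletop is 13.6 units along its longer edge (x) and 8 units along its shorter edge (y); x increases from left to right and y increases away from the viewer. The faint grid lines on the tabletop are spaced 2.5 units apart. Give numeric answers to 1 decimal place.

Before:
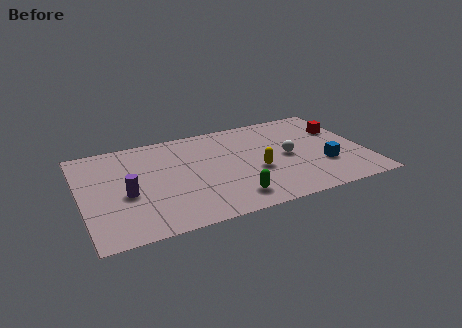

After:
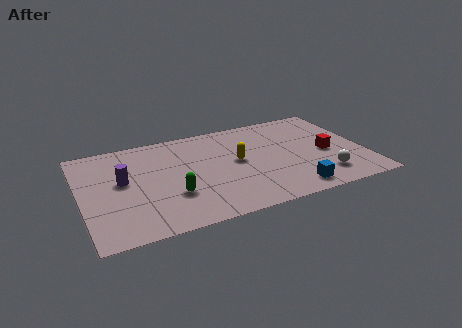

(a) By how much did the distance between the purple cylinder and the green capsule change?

-2.3

Before: roughly 5.2 units apart; after: 2.9. That's 2.3 units closer together.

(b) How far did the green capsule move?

3.0

The green capsule was near (6.9, 1.4) before and (4.2, 2.6) after, so it travelled √(2.7² + 1.2²) ≈ 3.0 units.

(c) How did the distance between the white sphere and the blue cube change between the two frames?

-0.4

They were about 2.1 units apart before and 1.7 after — 0.4 units closer together.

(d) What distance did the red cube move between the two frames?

2.0

The red cube was near (12.7, 5.4) before and (11.8, 3.6) after, so it travelled √(0.9² + 1.8²) ≈ 2.0 units.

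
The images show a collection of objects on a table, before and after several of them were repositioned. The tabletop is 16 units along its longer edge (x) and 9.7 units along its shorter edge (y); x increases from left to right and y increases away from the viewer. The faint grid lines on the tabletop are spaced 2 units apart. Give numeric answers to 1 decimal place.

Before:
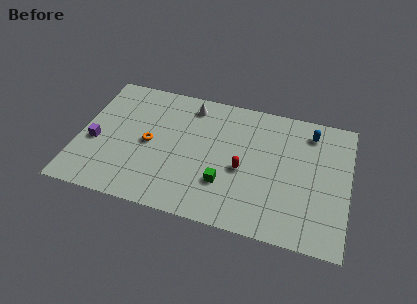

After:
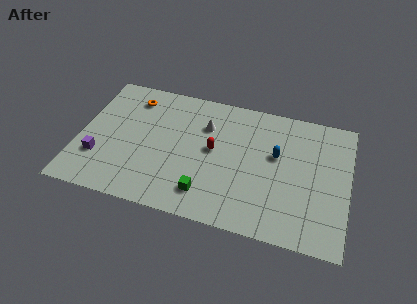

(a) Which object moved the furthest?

the orange torus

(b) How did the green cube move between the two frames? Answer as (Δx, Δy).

(-1.0, -1.0)

The green cube started near (8.8, 2.9) and ended near (7.8, 1.9).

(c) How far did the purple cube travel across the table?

1.1

From (1.0, 4.0) to (1.3, 2.9), the purple cube covered √(0.3² + 1.1²) ≈ 1.1 units.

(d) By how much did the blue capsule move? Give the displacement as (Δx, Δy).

(-1.9, -2.2)

The blue capsule was at about (13.6, 8.0) and moved to about (11.7, 5.8).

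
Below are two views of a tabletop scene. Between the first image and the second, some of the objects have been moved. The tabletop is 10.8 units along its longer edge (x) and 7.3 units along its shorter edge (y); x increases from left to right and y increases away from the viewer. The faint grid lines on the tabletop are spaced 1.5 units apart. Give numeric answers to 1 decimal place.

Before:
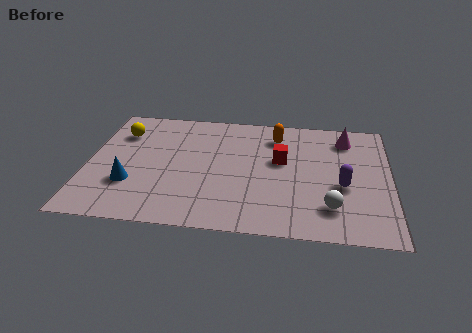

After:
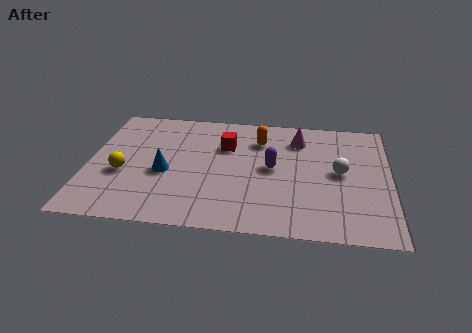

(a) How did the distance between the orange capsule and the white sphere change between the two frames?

-1.2

The distance was about 4.6 in the first image and 3.4 in the second, so they moved 1.2 units closer together.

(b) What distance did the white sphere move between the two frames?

2.1

The white sphere was near (8.7, 1.7) before and (9.0, 3.8) after, so it travelled √(0.3² + 2.1²) ≈ 2.1 units.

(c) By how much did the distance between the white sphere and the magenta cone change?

-1.8

They were about 4.2 units apart before and 2.4 after — 1.8 units closer together.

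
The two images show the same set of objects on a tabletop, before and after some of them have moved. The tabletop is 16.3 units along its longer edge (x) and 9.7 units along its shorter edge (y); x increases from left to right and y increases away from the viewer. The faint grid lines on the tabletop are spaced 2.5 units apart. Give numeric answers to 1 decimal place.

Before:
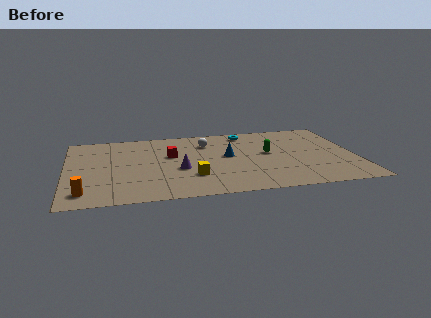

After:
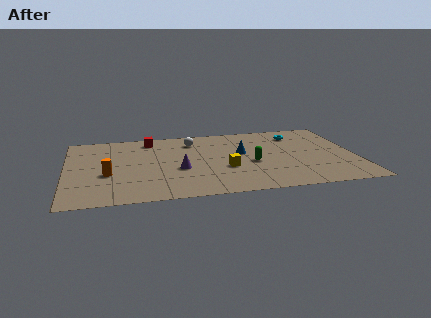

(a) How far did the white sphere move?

0.9

From (8.0, 7.3) to (7.2, 7.7), the white sphere covered √(0.8² + 0.4²) ≈ 0.9 units.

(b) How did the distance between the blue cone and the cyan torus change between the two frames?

+0.6

The distance was about 3.3 in the first image and 3.9 in the second, so they moved 0.6 units further apart.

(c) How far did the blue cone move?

0.9

From (9.1, 5.3) to (9.9, 5.6), the blue cone covered √(0.8² + 0.3²) ≈ 0.9 units.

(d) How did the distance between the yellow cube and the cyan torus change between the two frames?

-0.6

They were about 6.5 units apart before and 5.9 after — 0.6 units closer together.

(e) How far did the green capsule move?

1.6

The green capsule moved from about (11.4, 5.3) to (10.4, 4.1), a distance of √(1.0² + 1.2²) ≈ 1.6.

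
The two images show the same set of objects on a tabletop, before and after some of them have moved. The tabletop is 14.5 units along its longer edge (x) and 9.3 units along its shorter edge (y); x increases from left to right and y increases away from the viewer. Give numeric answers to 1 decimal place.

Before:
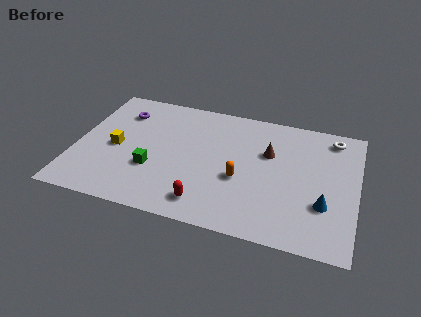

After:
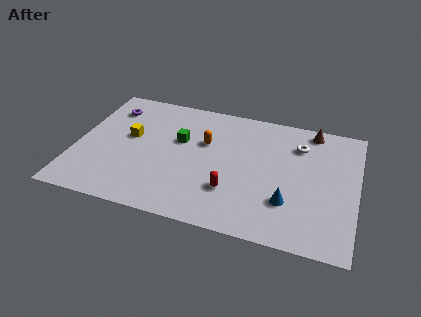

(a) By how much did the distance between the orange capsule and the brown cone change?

+3.3

Before: roughly 2.6 units apart; after: 5.9. That's 3.3 units further apart.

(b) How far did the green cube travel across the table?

2.8

The green cube moved from about (4.1, 3.2) to (5.3, 5.7), a distance of √(1.2² + 2.5²) ≈ 2.8.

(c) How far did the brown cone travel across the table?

3.1

The brown cone moved from about (9.9, 6.0) to (12.0, 8.3), a distance of √(2.1² + 2.3²) ≈ 3.1.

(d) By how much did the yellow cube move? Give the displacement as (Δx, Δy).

(0.6, 1.0)

The yellow cube started near (2.1, 4.3) and ended near (2.7, 5.3).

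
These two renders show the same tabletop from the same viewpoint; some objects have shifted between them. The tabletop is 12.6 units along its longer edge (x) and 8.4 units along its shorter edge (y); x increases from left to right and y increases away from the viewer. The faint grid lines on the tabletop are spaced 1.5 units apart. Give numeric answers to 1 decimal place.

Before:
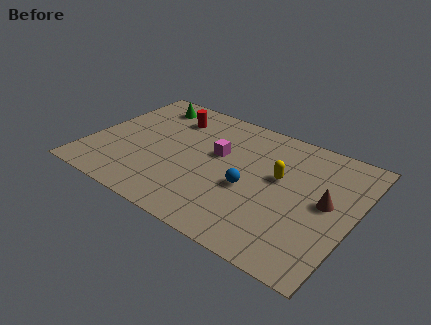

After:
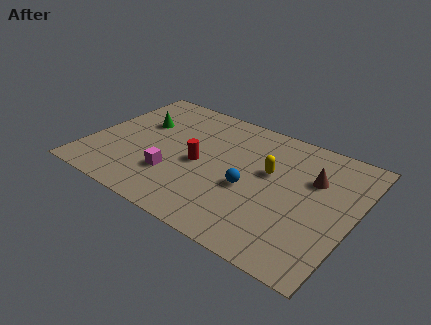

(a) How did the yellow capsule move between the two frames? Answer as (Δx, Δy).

(-0.5, 0.1)

The yellow capsule was at about (9.0, 4.9) and moved to about (8.5, 5.0).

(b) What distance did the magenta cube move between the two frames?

3.0

The magenta cube was near (6.0, 5.0) before and (4.3, 2.5) after, so it travelled √(1.7² + 2.5²) ≈ 3.0 units.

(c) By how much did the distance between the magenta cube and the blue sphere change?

+1.3

Before: roughly 2.3 units apart; after: 3.6. That's 1.3 units further apart.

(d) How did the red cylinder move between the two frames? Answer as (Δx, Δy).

(1.9, -2.6)

The red cylinder started near (3.4, 6.5) and ended near (5.3, 3.9).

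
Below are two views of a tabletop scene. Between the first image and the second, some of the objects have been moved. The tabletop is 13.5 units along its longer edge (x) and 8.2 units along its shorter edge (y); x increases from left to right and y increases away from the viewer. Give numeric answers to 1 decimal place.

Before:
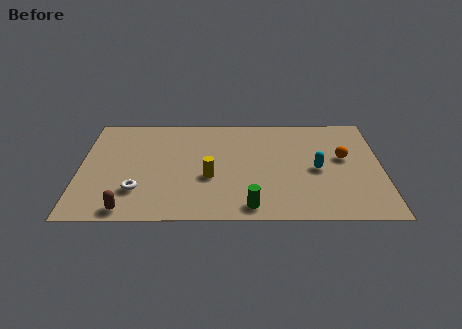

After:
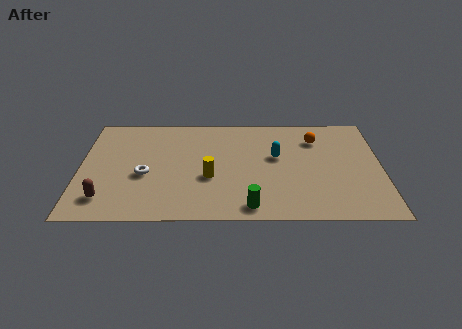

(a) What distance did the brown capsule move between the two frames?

1.3

The brown capsule was near (2.2, 0.8) before and (1.2, 1.6) after, so it travelled √(1.0² + 0.8²) ≈ 1.3 units.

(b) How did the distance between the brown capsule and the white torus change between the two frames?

+1.0

Before: roughly 1.5 units apart; after: 2.5. That's 1.0 units further apart.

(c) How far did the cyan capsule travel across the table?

2.1

The cyan capsule was near (10.6, 3.8) before and (8.8, 4.8) after, so it travelled √(1.8² + 1.0²) ≈ 2.1 units.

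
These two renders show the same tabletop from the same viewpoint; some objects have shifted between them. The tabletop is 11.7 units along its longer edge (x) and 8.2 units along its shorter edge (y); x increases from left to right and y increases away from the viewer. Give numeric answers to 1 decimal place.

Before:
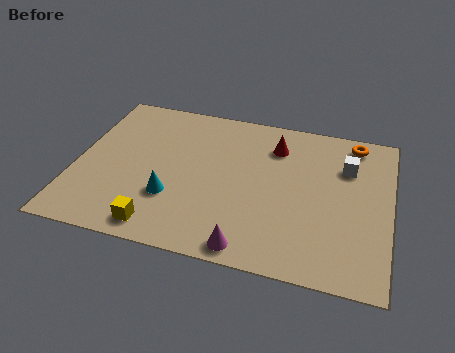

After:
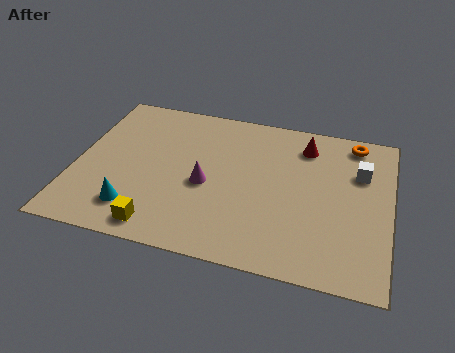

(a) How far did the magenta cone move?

3.3

From (6.7, 0.8) to (4.9, 3.6), the magenta cone covered √(1.8² + 2.8²) ≈ 3.3 units.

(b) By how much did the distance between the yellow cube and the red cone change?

+0.9

The distance was about 6.6 in the first image and 7.5 in the second, so they moved 0.9 units further apart.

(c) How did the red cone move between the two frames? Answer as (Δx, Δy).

(1.1, 0.3)

From the two frames, the red cone sits at roughly (7.3, 6.3) before and (8.4, 6.6) after.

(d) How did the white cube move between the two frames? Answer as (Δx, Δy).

(0.5, -0.2)

The white cube was at about (10.0, 5.8) and moved to about (10.5, 5.6).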